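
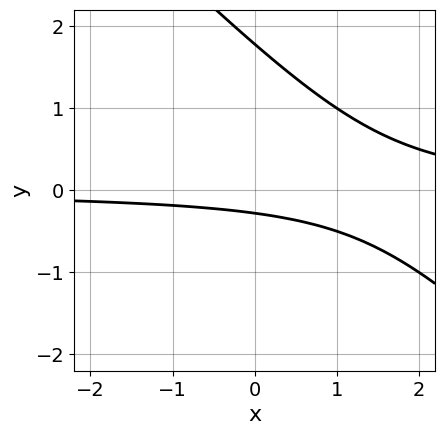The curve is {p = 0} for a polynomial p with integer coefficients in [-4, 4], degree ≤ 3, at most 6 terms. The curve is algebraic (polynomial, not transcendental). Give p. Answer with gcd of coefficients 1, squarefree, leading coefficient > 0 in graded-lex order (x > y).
First, the degree is 2 — the shape is more complex than any degree-1 curve.
Then, from the axis intercepts and sections: no x-intercept at any integer in the box.
Finally, matching integer coefficients to the picture gives p.

2*x*y + 2*y^2 - 3*y - 1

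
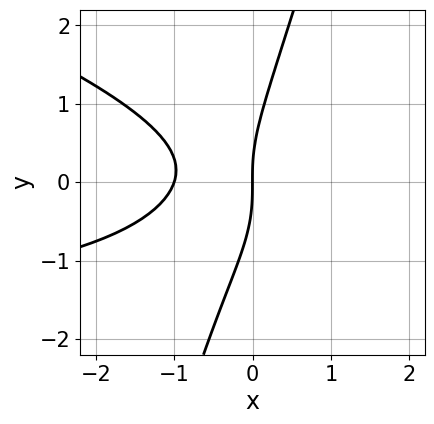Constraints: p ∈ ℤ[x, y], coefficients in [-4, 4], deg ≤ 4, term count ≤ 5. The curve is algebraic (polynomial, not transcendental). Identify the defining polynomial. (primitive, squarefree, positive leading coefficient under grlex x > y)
Degree: a generic line meets the curve in up to 3 points, so deg p = 3.
Against the integer gridlines: among the integer gridlines, it crosses the x-axis at x ∈ {-1, 0}; one y-axis crossing is at y = 0.
Assembling these constraints gives the stated polynomial.

x^2*y + 3*x*y^2 - y^3 + 3*x^2 + 3*x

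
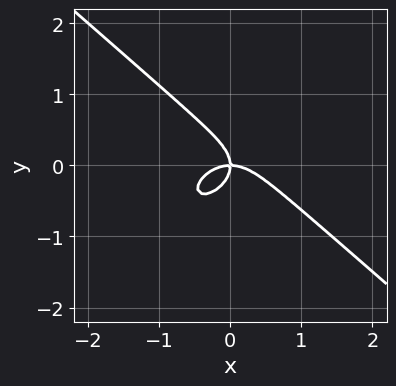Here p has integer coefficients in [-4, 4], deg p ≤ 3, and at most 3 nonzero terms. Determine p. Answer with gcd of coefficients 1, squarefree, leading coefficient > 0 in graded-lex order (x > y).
2*x^3 + 3*y^3 + 2*x*y

(a) Degree: no degree-2 curve has this shape, so deg p = 3.
(b) From the visible intercepts: one y-axis crossing is at y = 0; it meets the x-axis at x = 0 (among the integer gridlines).
(c) The integer polynomial consistent with all of this is the stated p.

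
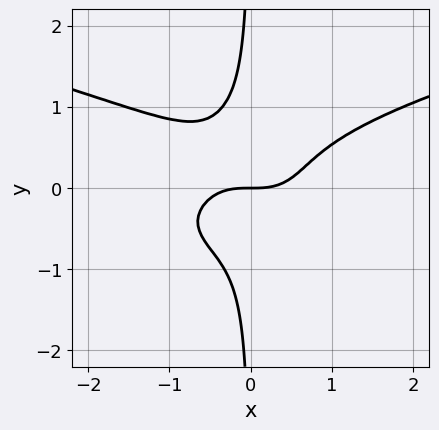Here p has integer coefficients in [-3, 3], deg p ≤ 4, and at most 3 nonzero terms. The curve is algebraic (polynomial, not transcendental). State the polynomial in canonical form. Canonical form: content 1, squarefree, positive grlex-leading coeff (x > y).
3*x*y^3 - x^3 + y

The degree is 4 — the shape is more complex than any degree-3 curve.
From the visible intercepts: one x-axis crossing is at x = 0; one y-axis crossing is at y = 0.
Fitting integer coefficients to these (and the overall shape) gives p.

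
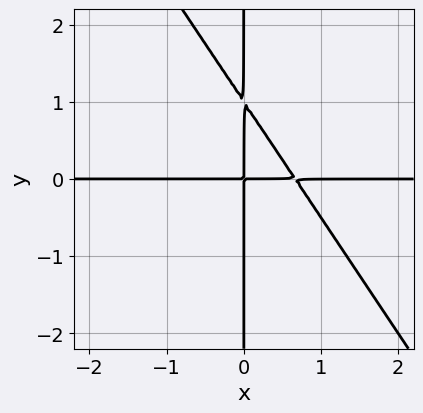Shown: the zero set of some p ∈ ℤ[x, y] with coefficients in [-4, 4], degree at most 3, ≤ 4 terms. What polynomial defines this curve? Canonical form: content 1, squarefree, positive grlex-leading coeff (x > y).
3*x^2*y + 2*x*y^2 - 2*x*y

First, degree: a generic line meets the curve in up to 3 points, so deg p = 3.
Then, from the visible intercepts: every point of the x-axis in the box is on the curve; every point of the y-axis in the box is on the curve.
Finally, these observations pin down the coefficients.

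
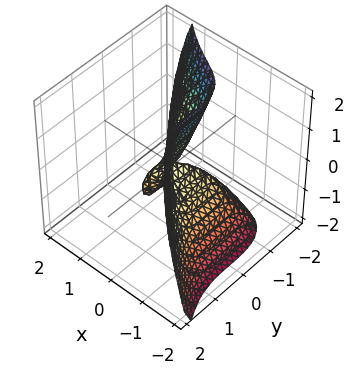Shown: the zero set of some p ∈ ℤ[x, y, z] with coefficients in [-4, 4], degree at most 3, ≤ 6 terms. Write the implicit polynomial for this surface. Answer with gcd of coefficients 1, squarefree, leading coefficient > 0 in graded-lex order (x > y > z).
Degree: the shape is more complex than any degree-2 surface, so deg p = 3.
Against the integer gridlines: it crosses the x-axis at the gridline x = 0; one y-axis crossing is at y = 0; one z-axis crossing is at z = 0.
Assembling these constraints gives the stated polynomial.

3*x^3 + 2*y^3 + 3*x*z + z^2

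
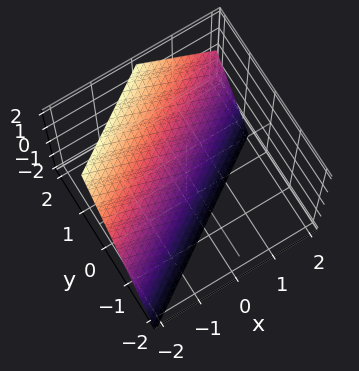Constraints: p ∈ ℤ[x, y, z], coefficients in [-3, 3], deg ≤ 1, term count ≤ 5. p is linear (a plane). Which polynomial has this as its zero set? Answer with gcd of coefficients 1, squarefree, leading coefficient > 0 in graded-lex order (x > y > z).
(a) Degree: every cross-section is a straight line — this is a plane, so deg p = 1.
(b) From the axis intercepts and sections: it meets the z-axis at z = -1 (among the integer gridlines); one x-axis crossing is at x = -1.
(c) Fitting integer coefficients to these (and the overall shape) gives p.

2*x - 3*y + 2*z + 2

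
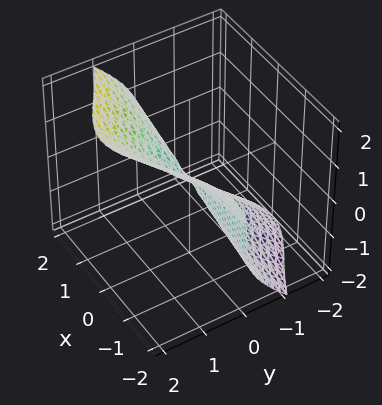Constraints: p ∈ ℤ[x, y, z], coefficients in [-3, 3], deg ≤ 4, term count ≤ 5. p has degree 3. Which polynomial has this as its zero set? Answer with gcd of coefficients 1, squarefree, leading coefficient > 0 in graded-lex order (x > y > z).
x^2*y + y*z^2 - z^3

Degree: the shape is more complex than any degree-2 surface, so deg p = 3.
Checking where it meets the axes: the visible x-axis segment lies entirely on the surface; it crosses the z-axis at the gridline z = 0; every point of the y-axis in the box is on the surface.
Matching integer coefficients to the picture gives p.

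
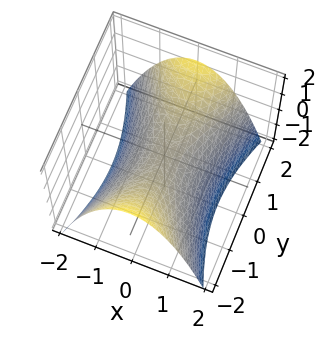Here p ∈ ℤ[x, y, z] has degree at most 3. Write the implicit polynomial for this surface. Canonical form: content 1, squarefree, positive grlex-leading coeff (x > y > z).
1. Degree: a saddle surface; a quadric, so deg p = 2.
2. Symmetries: mirror symmetry y ↦ −y ⇒ only even powers of y; the x ↦ −x reflection is a symmetry, so x appears only in even powers.
3. Reading off the gridlines: it crosses the y-axis at the gridline y = 0; it meets the x-axis at x = 0 (among the integer gridlines); one z-axis crossing is at z = 0.
4. Together with the visible shape, these determine p as stated.

3*x^2 - y^2 + 3*z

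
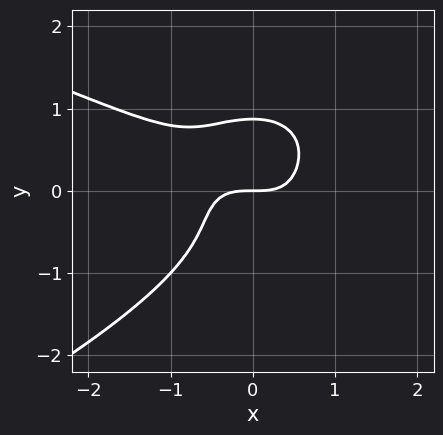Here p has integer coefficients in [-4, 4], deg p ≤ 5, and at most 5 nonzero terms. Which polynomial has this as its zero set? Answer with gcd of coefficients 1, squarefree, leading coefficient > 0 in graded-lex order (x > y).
(a) deg p = 4. The shape is more complex than any degree-3 curve.
(b) From the axis intercepts and sections: it crosses the x-axis at the gridline x = 0; it crosses the y-axis at the gridline y = 0.
(c) Solving for integer coefficients yields p as stated.

3*y^4 + 2*x^3 + 3*x^2*y - 2*y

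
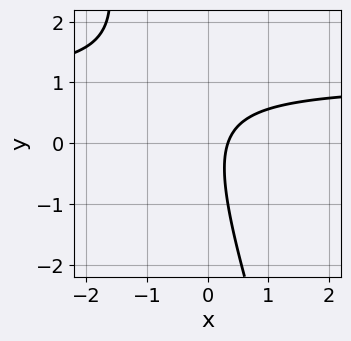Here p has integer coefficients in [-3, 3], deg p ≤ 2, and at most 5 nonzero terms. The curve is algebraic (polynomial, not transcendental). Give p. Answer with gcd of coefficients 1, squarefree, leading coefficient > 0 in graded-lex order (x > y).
3*x*y + y^2 - 3*x + 1

Degree: no degree-1 curve has this shape, so deg p = 2.
From the visible intercepts: no y-intercept at any integer in the box.
Putting this together gives p.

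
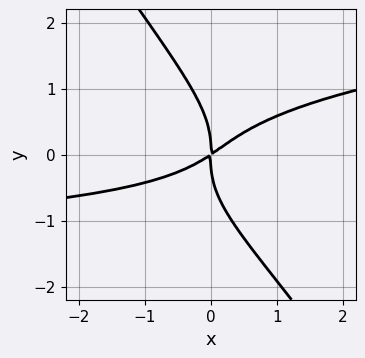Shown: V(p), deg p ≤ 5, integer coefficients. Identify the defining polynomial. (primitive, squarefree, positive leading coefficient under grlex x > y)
3*x*y^3 + 2*y^4 - x^2*y - 2*x^2 + 3*x*y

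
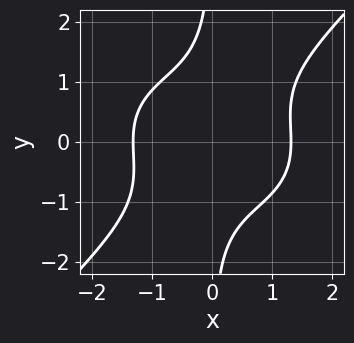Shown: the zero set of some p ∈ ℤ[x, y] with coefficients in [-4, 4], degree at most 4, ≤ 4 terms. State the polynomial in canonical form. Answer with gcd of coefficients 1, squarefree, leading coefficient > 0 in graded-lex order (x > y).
x^4 + x^2*y^2 - 2*x*y^3 - 3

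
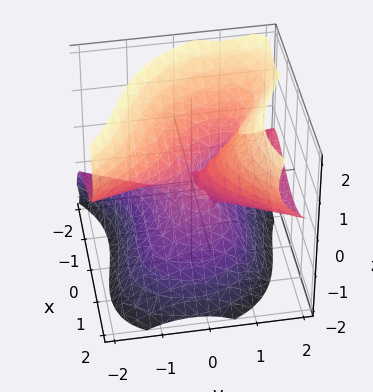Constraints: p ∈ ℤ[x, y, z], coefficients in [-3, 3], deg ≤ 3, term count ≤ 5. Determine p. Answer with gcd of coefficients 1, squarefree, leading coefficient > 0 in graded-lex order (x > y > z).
Degree: a generic line meets the surface in up to 3 points, so deg p = 3.
From the axis intercepts and sections: every point of the y-axis in the box is on the surface; one z-axis crossing is at z = 0.
These observations pin down the coefficients.

2*x^3 - 2*x*y*z - 3*y^2*z + 2*z^3 - 2*x*y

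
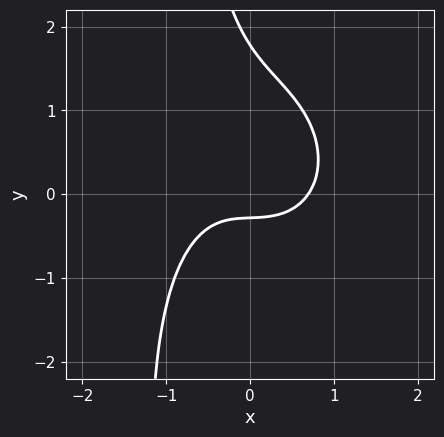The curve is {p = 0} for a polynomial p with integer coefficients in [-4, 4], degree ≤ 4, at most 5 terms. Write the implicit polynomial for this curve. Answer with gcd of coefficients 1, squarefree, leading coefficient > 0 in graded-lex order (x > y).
3*x^3 + 2*x*y^2 + 2*y^2 - 3*y - 1

First, the degree is 3 — the shape is more complex than any degree-2 curve.
Finally, the integer polynomial consistent with all of this is the stated p.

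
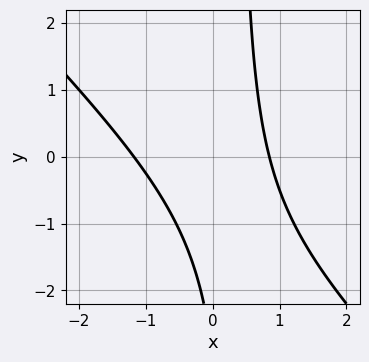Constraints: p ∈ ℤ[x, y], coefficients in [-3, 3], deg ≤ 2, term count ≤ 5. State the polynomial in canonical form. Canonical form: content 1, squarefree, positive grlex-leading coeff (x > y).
Degree: no degree-1 curve has this shape, so deg p = 2.
Against the integer gridlines: no y-intercept at any integer in the box.
Solving for integer coefficients yields p as stated.

3*x^2 + 3*x*y + x - y - 3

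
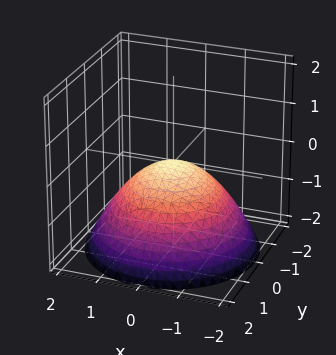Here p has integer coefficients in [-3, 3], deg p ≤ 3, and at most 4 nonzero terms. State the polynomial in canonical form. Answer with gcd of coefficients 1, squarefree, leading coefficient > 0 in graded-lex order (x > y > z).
(a) Degree: a single bowl opening along one axis; a quadric, so deg p = 2.
(b) Symmetries: the z-axis is an axis of rotation, so x and y enter only as x² + y².
(c) Reading off the gridlines: it crosses the y-axis at the gridline y = 0; one z-axis crossing is at z = 0; a circular section at z = -1 has radius between 1 and 2.
(d) The integer polynomial consistent with all of this is the stated p.

x^2 + y^2 + 2*z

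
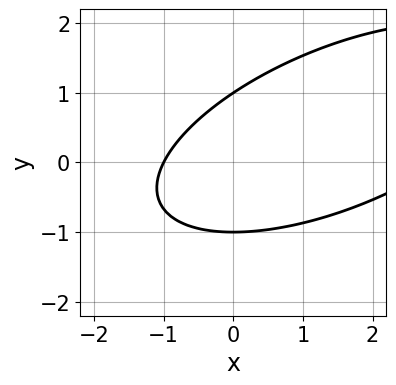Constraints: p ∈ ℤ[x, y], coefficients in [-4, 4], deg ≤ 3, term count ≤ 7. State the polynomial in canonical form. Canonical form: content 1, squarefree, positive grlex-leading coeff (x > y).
1. The degree is 2 — a generic line meets the curve in up to 2 points.
2. Against the integer gridlines: the y-axis gridline crossings are at y ∈ {-1, 1}; it crosses the x-axis at the gridline x = -1.
3. Fitting integer coefficients to these (and the overall shape) gives p.

x^2 - 2*x*y + 3*y^2 - 2*x - 3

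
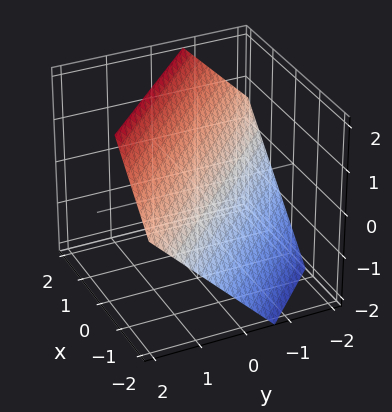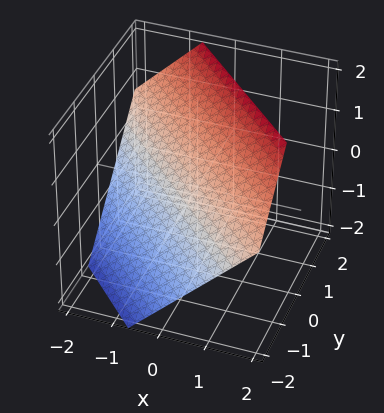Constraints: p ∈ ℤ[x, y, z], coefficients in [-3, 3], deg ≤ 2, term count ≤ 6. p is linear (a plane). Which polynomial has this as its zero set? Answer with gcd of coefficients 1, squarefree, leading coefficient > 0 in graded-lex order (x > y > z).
3*x + 3*y - 3*z + 2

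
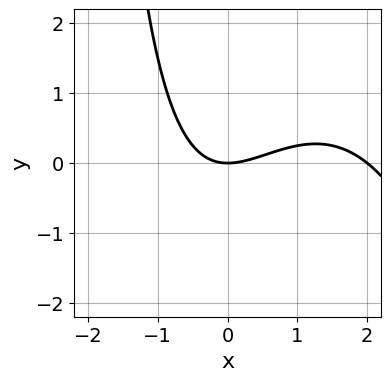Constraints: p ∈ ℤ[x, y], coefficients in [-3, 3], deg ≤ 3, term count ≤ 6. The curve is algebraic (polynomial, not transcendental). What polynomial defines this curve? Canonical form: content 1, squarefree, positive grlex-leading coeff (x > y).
x^3 - 2*x^2 + x*y + 3*y

First, the degree is 3 — a generic line meets the curve in up to 3 points.
Next, reading off the gridlines: among the integer gridlines, it crosses the x-axis at x ∈ {0, 2}; one y-axis crossing is at y = 0.
Finally, assembling these constraints gives the stated polynomial.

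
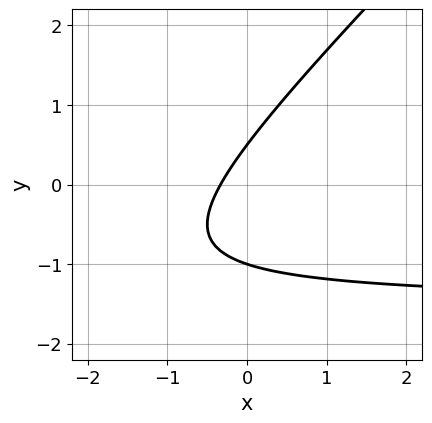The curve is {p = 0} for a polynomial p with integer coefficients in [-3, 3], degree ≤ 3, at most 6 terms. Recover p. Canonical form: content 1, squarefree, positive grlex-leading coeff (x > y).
2*x*y - 2*y^2 + 3*x - y + 1

1. The degree is 2 — a generic line meets the curve in up to 2 points.
2. Observable constraints: it crosses the y-axis at the gridline y = -1.
3. Matching integer coefficients to the picture gives p.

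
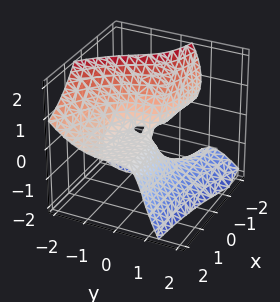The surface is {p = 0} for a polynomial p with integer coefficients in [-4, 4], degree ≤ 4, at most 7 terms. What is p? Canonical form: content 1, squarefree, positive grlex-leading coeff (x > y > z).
3*x*y*z - 2*y^3 - z^3 - 3*x*z - y^2

First, deg p = 3.
Next, from the visible intercepts: one y-axis crossing is at y = 0; it meets the z-axis at z = 0 (among the integer gridlines); the visible x-axis segment lies entirely on the surface.
Finally, the integer polynomial consistent with all of this is the stated p.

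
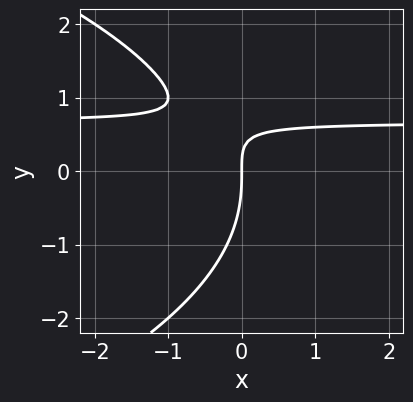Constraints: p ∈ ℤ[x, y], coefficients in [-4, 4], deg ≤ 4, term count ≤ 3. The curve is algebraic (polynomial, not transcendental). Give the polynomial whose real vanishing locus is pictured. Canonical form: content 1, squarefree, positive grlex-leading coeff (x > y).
1. deg p = 3. No degree-2 curve has this shape.
2. Observable constraints: it crosses the x-axis at the gridline x = 0; it meets the y-axis at y = 0 (among the integer gridlines).
3. Solving for integer coefficients yields p as stated.

y^3 + 3*x*y - 2*x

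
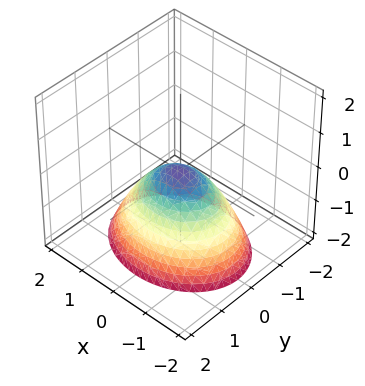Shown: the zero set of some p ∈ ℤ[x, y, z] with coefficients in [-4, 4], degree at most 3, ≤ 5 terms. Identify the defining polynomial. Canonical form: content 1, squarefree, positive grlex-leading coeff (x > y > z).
2*x^2 + 3*y^2 + 3*z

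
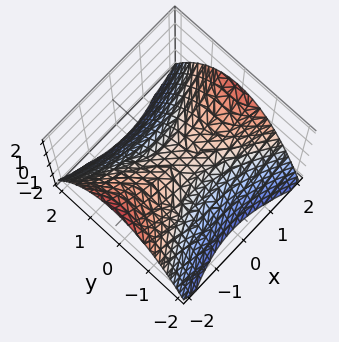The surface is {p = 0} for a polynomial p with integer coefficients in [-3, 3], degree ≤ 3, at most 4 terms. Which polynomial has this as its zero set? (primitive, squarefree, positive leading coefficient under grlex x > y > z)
x^2 - 2*y^2 - 3*z

First, the degree is 2 — a hyperbolic paraboloid; a quadric.
Next, symmetries: the y ↦ −y reflection is a symmetry, so y appears only in even powers; mirror symmetry x ↦ −x ⇒ only even powers of x.
Then, against the integer gridlines: it meets the x-axis at x = 0 (among the integer gridlines); it crosses the y-axis at the gridline y = 0; it meets the z-axis at z = 0 (among the integer gridlines).
Finally, fitting integer coefficients to these (and the overall shape) gives p.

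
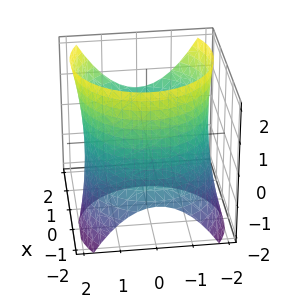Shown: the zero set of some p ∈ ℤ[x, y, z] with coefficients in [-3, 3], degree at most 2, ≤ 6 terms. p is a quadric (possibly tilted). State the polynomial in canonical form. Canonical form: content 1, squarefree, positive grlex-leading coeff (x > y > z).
x^2 - x*z + y^2 - 3

1. deg p = 2.
2. From the visible intercepts: no z-intercept at any integer in the box.
3. Fitting integer coefficients to these (and the overall shape) gives p.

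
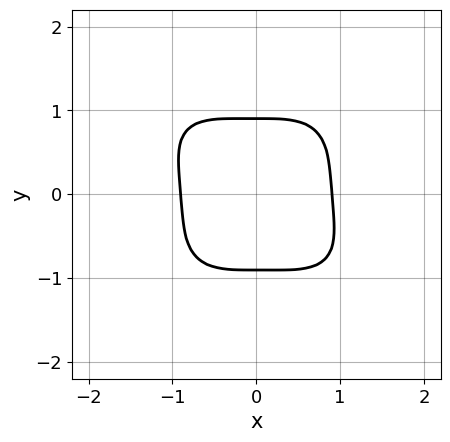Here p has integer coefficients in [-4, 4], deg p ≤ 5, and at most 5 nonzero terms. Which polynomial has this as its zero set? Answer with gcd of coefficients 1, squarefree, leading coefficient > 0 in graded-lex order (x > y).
3*x^4 + x^3*y + 3*y^4 - 2

1. Degree: the shape is more complex than any degree-3 curve, so deg p = 4.
2. Putting this together gives p.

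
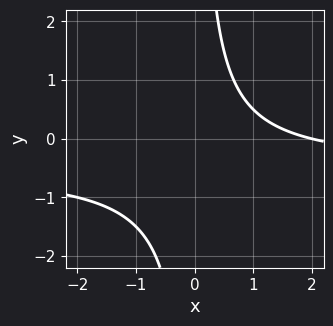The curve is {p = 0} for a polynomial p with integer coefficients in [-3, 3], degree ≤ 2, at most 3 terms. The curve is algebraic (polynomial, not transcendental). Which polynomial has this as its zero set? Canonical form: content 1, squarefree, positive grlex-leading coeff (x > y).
First, degree: the shape is more complex than any degree-1 curve, so deg p = 2.
Next, against the integer gridlines: one x-axis crossing is at x = 2; the curve avoids every integer y-axis point in the box.
Finally, together with the visible shape, these determine p as stated.

2*x*y + x - 2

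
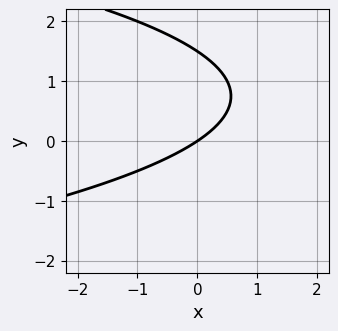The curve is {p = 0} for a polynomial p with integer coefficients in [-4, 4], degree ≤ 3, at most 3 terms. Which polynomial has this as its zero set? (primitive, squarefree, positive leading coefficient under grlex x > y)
1. deg p = 2. No degree-1 curve has this shape.
2. Checking where it meets the axes: it crosses the y-axis at the gridline y = 0; it crosses the x-axis at the gridline x = 0.
3. Fitting integer coefficients to these (and the overall shape) gives p.

2*y^2 + 2*x - 3*y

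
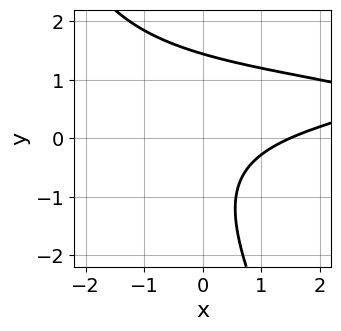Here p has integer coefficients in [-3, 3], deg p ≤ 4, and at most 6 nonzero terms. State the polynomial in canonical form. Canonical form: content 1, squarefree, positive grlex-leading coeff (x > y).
1. Degree: the shape is more complex than any degree-2 curve, so deg p = 3.
2. The integer polynomial consistent with all of this is the stated p.

2*x*y^2 + y^3 - 3*x*y + 2*x - 3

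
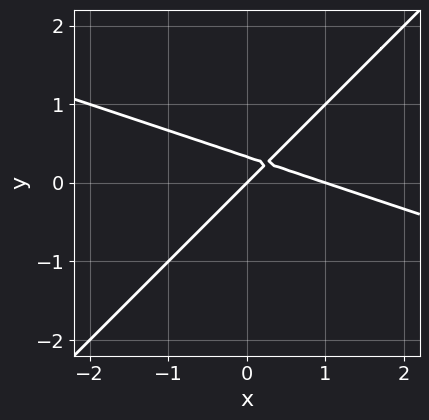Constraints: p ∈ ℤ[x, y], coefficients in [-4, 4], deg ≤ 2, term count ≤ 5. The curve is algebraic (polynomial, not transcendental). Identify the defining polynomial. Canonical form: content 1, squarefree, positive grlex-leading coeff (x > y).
(a) Degree: the shape is more complex than any degree-1 curve, so deg p = 2.
(b) Against the integer gridlines: among the integer gridlines, it crosses the x-axis at x ∈ {0, 1}; it crosses the y-axis at the gridline y = 0.
(c) The integer polynomial consistent with all of this is the stated p.

x^2 + 2*x*y - 3*y^2 - x + y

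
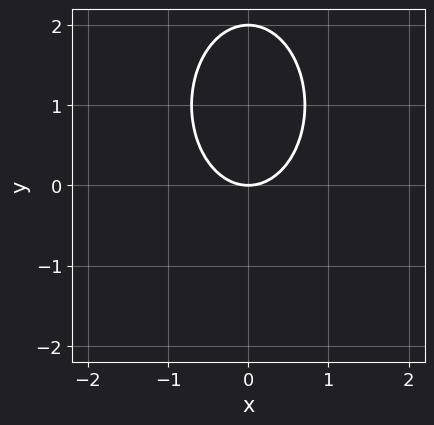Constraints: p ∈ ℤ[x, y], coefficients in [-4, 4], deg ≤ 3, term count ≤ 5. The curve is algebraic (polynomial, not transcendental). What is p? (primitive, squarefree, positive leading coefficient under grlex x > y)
2*x^2 + y^2 - 2*y

(a) Degree: a generic line meets the curve in up to 2 points, so deg p = 2.
(b) Symmetries: the x ↦ −x reflection is a symmetry, so x appears only in even powers.
(c) Against the integer gridlines: it crosses the x-axis at the gridline x = 0; the y-axis gridline crossings are at y ∈ {0, 2}.
(d) Putting this together gives p.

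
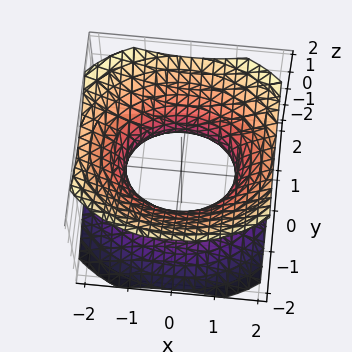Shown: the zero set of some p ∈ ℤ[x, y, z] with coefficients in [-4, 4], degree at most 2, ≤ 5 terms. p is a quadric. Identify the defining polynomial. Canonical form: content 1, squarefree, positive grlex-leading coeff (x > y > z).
(a) Degree: one connected sheet with a waist; a quadric, so deg p = 2.
(b) Symmetries: the y ↦ −y reflection is a symmetry, so y appears only in even powers; it's symmetric under z → −z, forcing even powers of z; it's symmetric under x → −x, forcing even powers of x.
(c) Against the integer gridlines: among the integer gridlines, it crosses the y-axis at y ∈ {-1, 1}; the surface avoids every integer z-axis point in the box.
(d) Together with the visible shape, these determine p as stated.

2*x^2 + 3*y^2 - 3*z^2 - 3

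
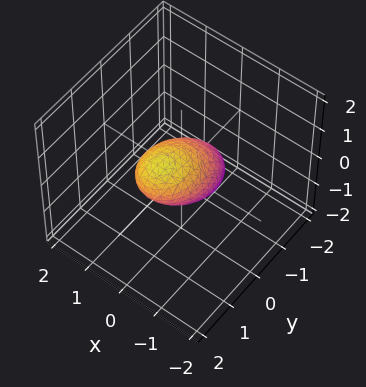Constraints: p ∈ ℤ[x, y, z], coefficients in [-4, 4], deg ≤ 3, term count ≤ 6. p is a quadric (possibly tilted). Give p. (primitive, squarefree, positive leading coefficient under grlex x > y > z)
Degree: a generic line meets the surface in up to 2 points, so deg p = 2.
Observable constraints: among the integer gridlines, it crosses the y-axis at y ∈ {-1, 1}.
These observations pin down the coefficients.

3*x^2 + 2*y^2 - 3*y*z + 3*z^2 - 2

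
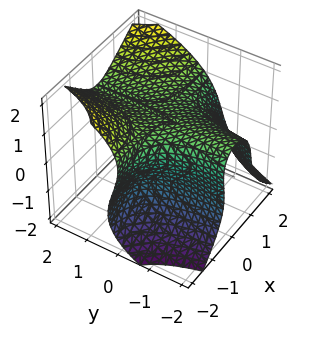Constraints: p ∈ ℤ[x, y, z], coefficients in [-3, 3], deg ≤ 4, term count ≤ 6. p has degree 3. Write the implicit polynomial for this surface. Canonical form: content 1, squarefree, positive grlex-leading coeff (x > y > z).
First, degree: the shape is more complex than any degree-2 surface, so deg p = 3.
Then, checking where it meets the axes: the surface avoids every integer y-axis point in the box.
Finally, solving for integer coefficients yields p as stated.

3*x^2*y - 2*z^3 - 2*x*z + 2*x + 3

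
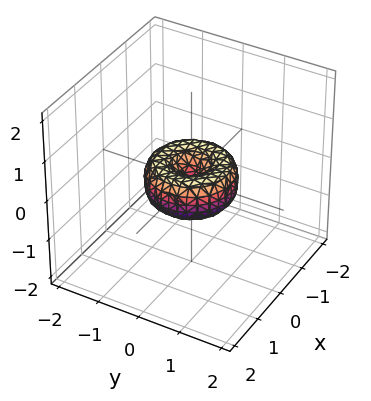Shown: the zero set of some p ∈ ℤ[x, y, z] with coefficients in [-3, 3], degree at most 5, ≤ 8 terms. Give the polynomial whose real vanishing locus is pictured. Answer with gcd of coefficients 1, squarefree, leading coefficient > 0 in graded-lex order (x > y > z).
x^4 + 2*x^2*y^2 + y^4 - x^2 - y^2 + z^2

The degree is 4 — no degree-3 surface has this shape.
Symmetries: every cross-section ⟂ z is a circle, so x, y appear only via x² + y².
Against the integer gridlines: the x-axis gridline crossings are at x ∈ {-1, 0, 1}; among the integer gridlines, it crosses the y-axis at y ∈ {-1, 0, 1}.
Matching integer coefficients to the picture gives p.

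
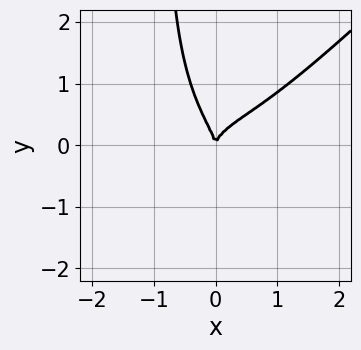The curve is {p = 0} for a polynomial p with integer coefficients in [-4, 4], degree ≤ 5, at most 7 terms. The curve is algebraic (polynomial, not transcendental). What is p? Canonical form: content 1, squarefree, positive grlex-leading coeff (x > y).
(a) The degree is 4 — no degree-3 curve has this shape.
(b) From the axis intercepts and sections: it crosses the y-axis at the gridline y = 0; it meets the x-axis at x = 0 (among the integer gridlines).
(c) These observations pin down the coefficients.

x^4 - x*y^3 - x*y^2 - y^3 + x^2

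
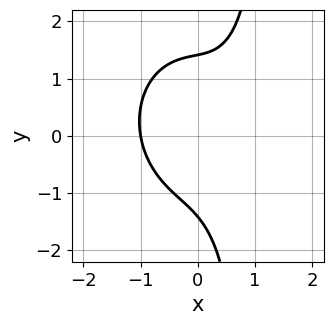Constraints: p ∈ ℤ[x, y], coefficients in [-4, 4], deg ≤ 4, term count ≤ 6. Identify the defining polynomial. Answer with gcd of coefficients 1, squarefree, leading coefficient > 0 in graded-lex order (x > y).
2*x^3 + x*y^2 - x*y - y^2 + 2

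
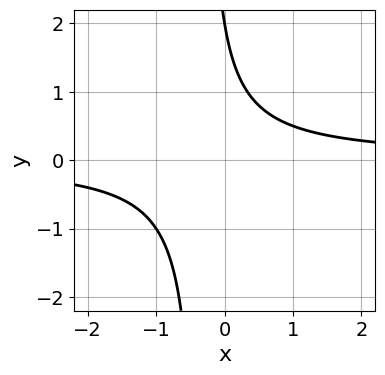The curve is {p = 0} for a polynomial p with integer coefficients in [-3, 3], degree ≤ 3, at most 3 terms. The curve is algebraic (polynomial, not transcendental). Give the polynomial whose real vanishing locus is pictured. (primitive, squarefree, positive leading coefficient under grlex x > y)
3*x*y + y - 2

The degree is 2 — no degree-1 curve has this shape.
From the visible intercepts: the curve avoids every integer x-axis point in the box; one y-axis crossing is at y = 2.
Together with the visible shape, these determine p as stated.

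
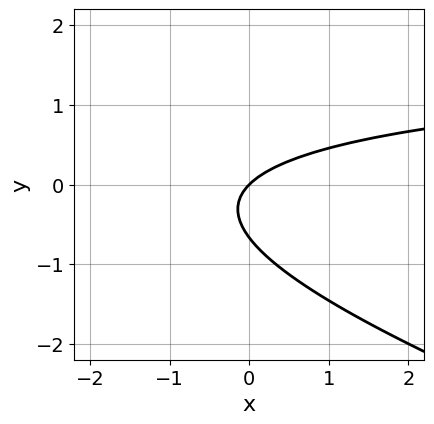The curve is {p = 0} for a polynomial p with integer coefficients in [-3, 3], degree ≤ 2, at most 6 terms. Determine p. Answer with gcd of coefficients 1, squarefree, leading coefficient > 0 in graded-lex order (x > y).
x*y + 3*y^2 - 2*x + 2*y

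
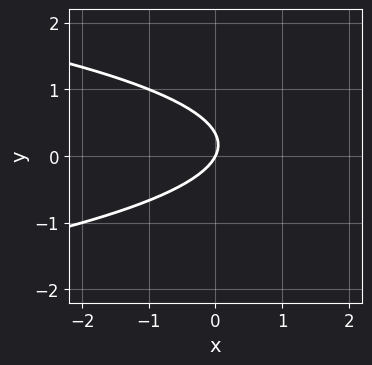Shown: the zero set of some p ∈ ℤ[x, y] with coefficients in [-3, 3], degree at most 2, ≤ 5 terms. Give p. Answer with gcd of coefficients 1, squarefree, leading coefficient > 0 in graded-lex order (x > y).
1. deg p = 2.
2. Reading off the gridlines: it crosses the x-axis at the gridline x = 0; it meets the y-axis at y = 0 (among the integer gridlines).
3. Fitting integer coefficients to these (and the overall shape) gives p.

3*y^2 + 2*x - y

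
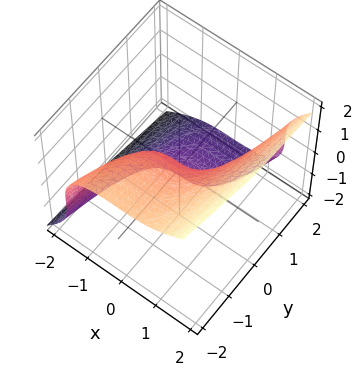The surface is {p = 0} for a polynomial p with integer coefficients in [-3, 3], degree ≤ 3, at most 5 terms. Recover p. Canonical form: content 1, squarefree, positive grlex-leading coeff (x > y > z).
(a) Degree: a generic line meets the surface in up to 3 points, so deg p = 3.
(b) From the visible intercepts: one x-axis crossing is at x = 0; it crosses the y-axis at the gridline y = 0.
(c) Together with the visible shape, these determine p as stated.

2*x^3 - 2*z^3 - 3*y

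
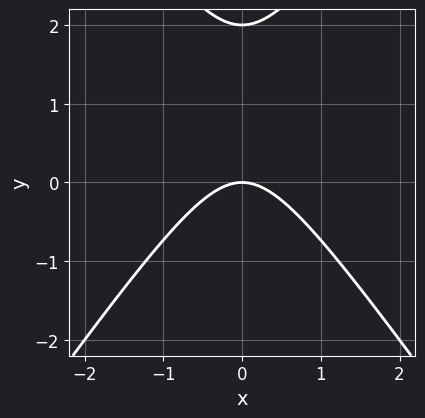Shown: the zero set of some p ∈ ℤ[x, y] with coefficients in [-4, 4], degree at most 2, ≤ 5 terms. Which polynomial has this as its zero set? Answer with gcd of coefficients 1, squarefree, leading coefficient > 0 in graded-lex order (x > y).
Degree: no degree-1 curve has this shape, so deg p = 2.
Symmetries: mirror symmetry x ↦ −x ⇒ only even powers of x.
Reading off the gridlines: one x-axis crossing is at x = 0; among the integer gridlines, it crosses the y-axis at y ∈ {0, 2}.
Fitting integer coefficients to these (and the overall shape) gives p.

2*x^2 - y^2 + 2*y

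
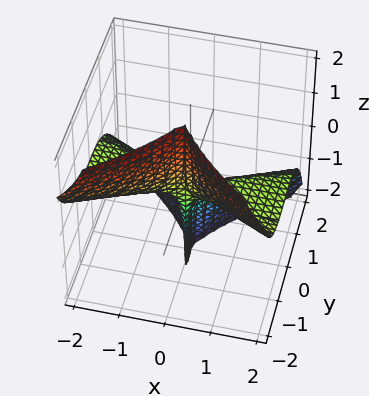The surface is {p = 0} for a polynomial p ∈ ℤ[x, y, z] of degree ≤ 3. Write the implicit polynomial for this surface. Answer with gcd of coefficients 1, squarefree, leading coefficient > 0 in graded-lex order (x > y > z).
3*x^2*z + 2*y^3 + y^2

deg p = 3.
Observable constraints: the visible z-axis segment lies entirely on the surface; the visible x-axis segment lies entirely on the surface.
The integer polynomial consistent with all of this is the stated p.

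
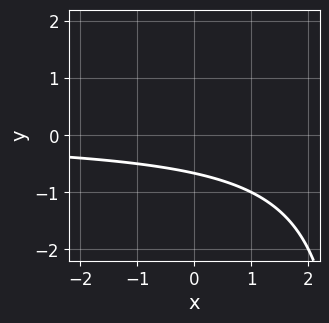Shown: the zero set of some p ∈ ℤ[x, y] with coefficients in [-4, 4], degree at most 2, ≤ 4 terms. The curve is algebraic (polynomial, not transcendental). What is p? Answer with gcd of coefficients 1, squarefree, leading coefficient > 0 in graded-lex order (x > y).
x*y - 3*y - 2

1. The degree is 2 — a generic line meets the curve in up to 2 points.
2. Observable constraints: the curve avoids every integer x-axis point in the box.
3. The integer polynomial consistent with all of this is the stated p.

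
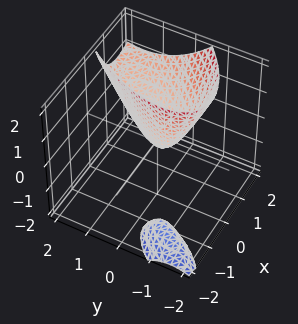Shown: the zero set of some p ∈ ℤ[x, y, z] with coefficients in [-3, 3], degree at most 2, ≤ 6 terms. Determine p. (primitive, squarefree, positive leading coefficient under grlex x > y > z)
3*x^2 - 3*x*y - 3*x*z + 2*y^2 - 2*z

1. There are 2 components. They look like related sheets of one shape, so recover p as a whole.
2. deg p = 2. A generic line meets the surface in up to 2 points.
3. Reading off the gridlines: one x-axis crossing is at x = 0; one z-axis crossing is at z = 0; it crosses the y-axis at the gridline y = 0.
4. Assembling these constraints gives the stated polynomial.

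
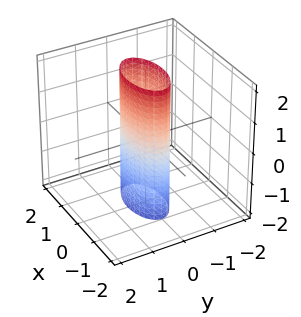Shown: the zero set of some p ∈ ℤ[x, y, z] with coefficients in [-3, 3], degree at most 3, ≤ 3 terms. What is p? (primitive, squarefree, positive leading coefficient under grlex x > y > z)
x^2 + 3*y^2 - 1

(a) The degree is 2 — a cylinder; a quadric.
(b) Symmetries: it's symmetric under y → −y, forcing even powers of y; mirror symmetry x ↦ −x ⇒ only even powers of x; the z ↦ −z reflection is a symmetry, so z appears only in even powers.
(c) From the axis intercepts and sections: the x-axis gridline crossings are at x ∈ {-1, 1}; the surface avoids every integer z-axis point in the box.
(d) Assembling these constraints gives the stated polynomial.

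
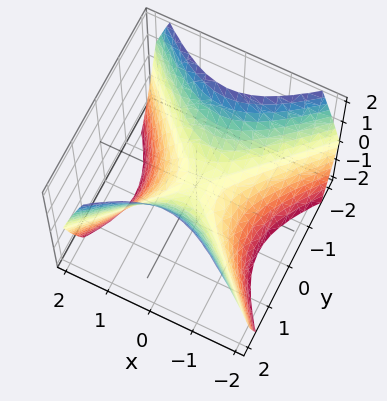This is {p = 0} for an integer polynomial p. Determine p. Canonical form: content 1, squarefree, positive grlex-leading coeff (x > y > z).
x^2 - y^2 + z

First, degree: a saddle surface; a quadric, so deg p = 2.
Next, symmetries: it's symmetric under y → −y, forcing even powers of y; mirror symmetry x ↦ −x ⇒ only even powers of x.
Then, from the visible intercepts: one y-axis crossing is at y = 0; it meets the z-axis at z = 0 (among the integer gridlines); it crosses the x-axis at the gridline x = 0.
Finally, solving for integer coefficients yields p as stated.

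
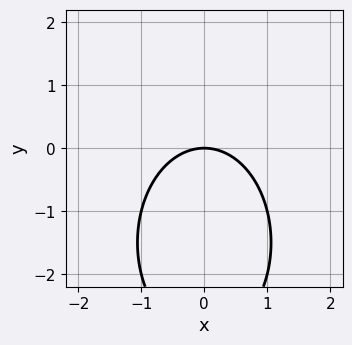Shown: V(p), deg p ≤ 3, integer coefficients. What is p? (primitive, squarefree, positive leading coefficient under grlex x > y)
First, deg p = 2.
Then, symmetries: the x ↦ −x reflection is a symmetry, so x appears only in even powers.
Next, observable constraints: it meets the x-axis at x = 0 (among the integer gridlines); it meets the y-axis at y = 0 (among the integer gridlines).
Finally, fitting integer coefficients to these (and the overall shape) gives p.

2*x^2 + y^2 + 3*y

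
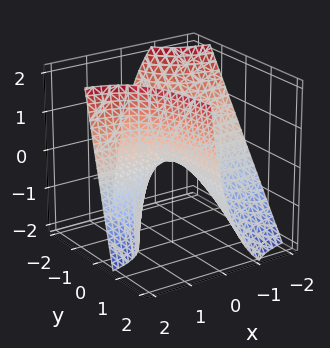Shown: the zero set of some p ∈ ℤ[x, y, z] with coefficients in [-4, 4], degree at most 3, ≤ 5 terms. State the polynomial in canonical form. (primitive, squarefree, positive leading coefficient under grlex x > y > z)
2*x*y + x*z - z

First, deg p = 2. No degree-1 surface has this shape.
Then, reading off the gridlines: the visible x-axis segment lies entirely on the surface; every point of the y-axis in the box is on the surface.
Finally, fitting integer coefficients to these (and the overall shape) gives p.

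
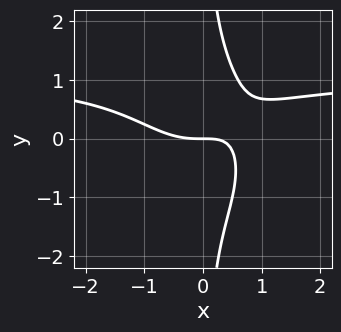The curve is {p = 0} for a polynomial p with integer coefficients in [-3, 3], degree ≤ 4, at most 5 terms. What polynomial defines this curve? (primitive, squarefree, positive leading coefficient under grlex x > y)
(a) deg p = 4. The shape is more complex than any degree-3 curve.
(b) Against the integer gridlines: it meets the y-axis at y = 0 (among the integer gridlines); it crosses the x-axis at the gridline x = 0.
(c) Putting this together gives p.

2*x^3*y + 2*x*y^3 - 2*x^3 + 3*x*y - 3*y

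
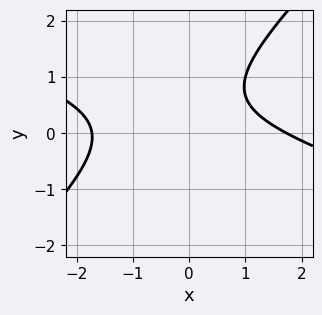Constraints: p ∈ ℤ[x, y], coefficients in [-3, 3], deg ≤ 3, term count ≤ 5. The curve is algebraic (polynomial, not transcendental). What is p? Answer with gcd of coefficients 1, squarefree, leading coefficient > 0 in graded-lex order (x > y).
1. deg p = 2. A generic line meets the curve in up to 2 points.
2. From the visible intercepts: it misses every integer gridline on the y-axis.
3. Putting this together gives p.

x^2 + 2*x*y - 3*y^2 + 3*y - 3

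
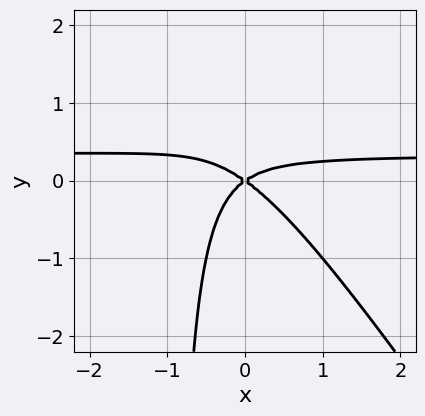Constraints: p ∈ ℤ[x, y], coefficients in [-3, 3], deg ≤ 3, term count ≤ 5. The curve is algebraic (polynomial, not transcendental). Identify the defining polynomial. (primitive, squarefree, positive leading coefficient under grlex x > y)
3*x^2*y + 2*x*y^2 - x^2 + 2*y^2

deg p = 3. No degree-2 curve has this shape.
Against the integer gridlines: it meets the y-axis at y = 0 (among the integer gridlines); it meets the x-axis at x = 0 (among the integer gridlines).
These observations pin down the coefficients.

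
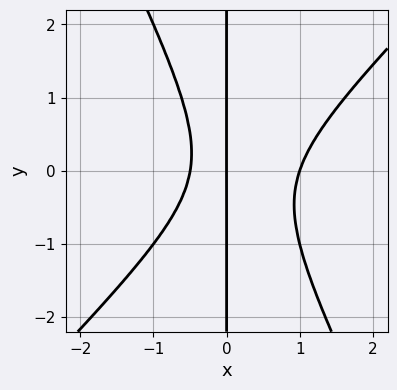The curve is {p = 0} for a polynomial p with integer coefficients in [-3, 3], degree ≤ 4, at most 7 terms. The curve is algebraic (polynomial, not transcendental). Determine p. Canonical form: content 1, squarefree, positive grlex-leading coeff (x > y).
2*x^3 - x^2*y - x*y^2 - x^2 - x

First, the degree is 3 — no degree-2 curve has this shape.
Then, checking where it meets the axes: among the integer gridlines, it crosses the x-axis at x ∈ {0, 1}; the visible y-axis segment lies entirely on the curve.
Finally, fitting integer coefficients to these (and the overall shape) gives p.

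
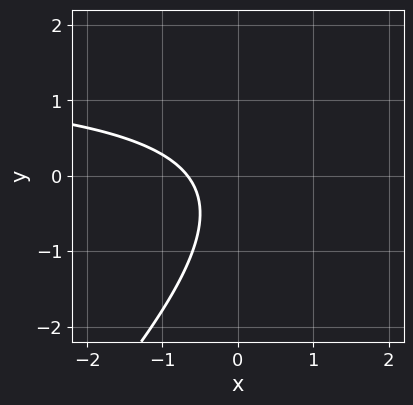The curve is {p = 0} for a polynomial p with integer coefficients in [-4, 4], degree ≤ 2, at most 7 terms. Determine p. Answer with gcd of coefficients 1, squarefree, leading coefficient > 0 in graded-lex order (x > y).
1. The degree is 2 — a generic line meets the curve in up to 2 points.
2. Checking where it meets the axes: it misses every integer gridline on the y-axis.
3. Together with the visible shape, these determine p as stated.

2*x*y - 2*y^2 - 3*x - y - 2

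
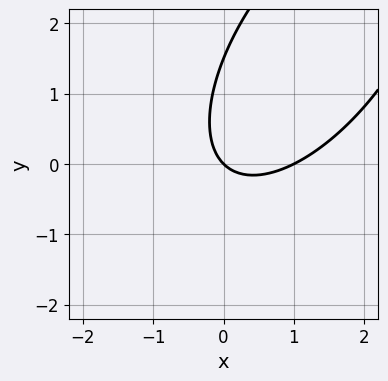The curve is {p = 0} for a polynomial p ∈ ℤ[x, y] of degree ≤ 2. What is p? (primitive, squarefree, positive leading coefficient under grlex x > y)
1. Degree: the shape is more complex than any degree-1 curve, so deg p = 2.
2. From the axis intercepts and sections: it meets the y-axis at y = 0 (among the integer gridlines); among the integer gridlines, it crosses the x-axis at x ∈ {0, 1}.
3. Fitting integer coefficients to these (and the overall shape) gives p.

3*x^2 - 3*x*y + 2*y^2 - 3*x - 3*y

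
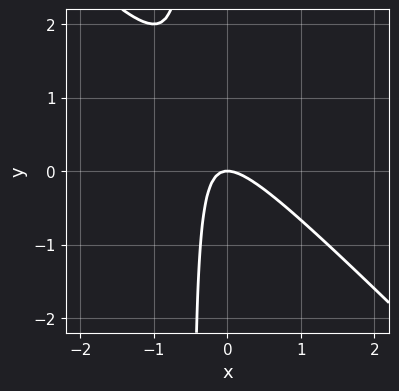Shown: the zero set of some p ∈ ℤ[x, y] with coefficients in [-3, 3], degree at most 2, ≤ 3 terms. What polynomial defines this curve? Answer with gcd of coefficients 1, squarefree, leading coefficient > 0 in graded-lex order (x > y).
(a) deg p = 2. The shape is more complex than any degree-1 curve.
(b) Observable constraints: it meets the y-axis at y = 0 (among the integer gridlines); it crosses the x-axis at the gridline x = 0.
(c) Solving for integer coefficients yields p as stated.

2*x^2 + 2*x*y + y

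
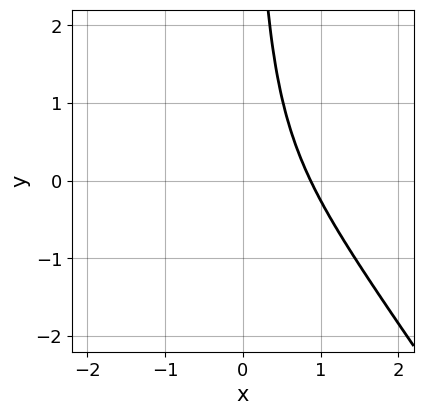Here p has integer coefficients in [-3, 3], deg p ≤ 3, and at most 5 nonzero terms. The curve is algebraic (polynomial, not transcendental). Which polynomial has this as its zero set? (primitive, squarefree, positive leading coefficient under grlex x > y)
3*x^3 + 2*x^2*y + 2*x*y - 2

The degree is 3 — no degree-2 curve has this shape.
From the visible intercepts: it misses every integer gridline on the y-axis.
The integer polynomial consistent with all of this is the stated p.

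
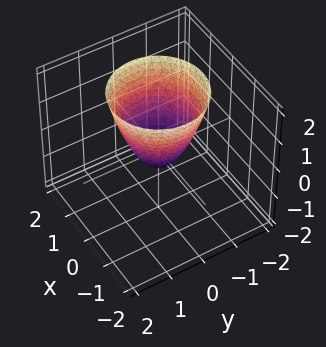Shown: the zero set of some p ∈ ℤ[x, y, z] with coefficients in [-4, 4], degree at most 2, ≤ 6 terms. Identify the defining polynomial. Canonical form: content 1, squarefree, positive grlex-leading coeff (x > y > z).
The degree is 2 — a generic line meets the surface in up to 2 points.
Symmetries: rotational symmetry about the z-axis ⇒ p depends on x, y only through x² + y².
Reading off the gridlines: a circular section at z = 1 has radius exactly 1.
Solving for integer coefficients yields p as stated.

3*x^2 + 3*y^2 - 2*z - 1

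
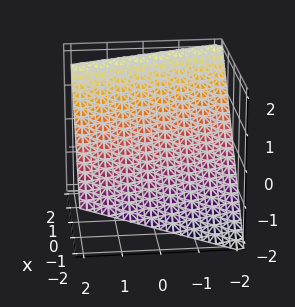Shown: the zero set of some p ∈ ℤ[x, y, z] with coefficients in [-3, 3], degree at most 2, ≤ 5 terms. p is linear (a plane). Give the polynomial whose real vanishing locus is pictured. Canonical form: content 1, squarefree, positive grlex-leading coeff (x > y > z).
3*x + y - 3*z + 2

(a) deg p = 1. The surface is flat (a plane).
(b) Checking where it meets the axes: one y-axis crossing is at y = -2.
(c) These observations pin down the coefficients.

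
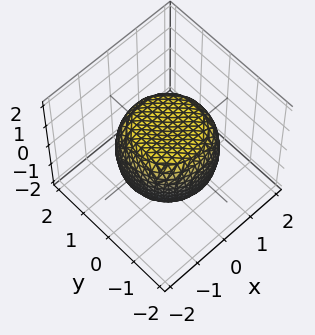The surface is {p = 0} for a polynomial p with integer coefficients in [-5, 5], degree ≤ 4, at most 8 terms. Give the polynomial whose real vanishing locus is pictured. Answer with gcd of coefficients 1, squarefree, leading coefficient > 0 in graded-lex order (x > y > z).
2*x^4 + 4*x^2*y^2 + 2*y^4 - 2*x^2 - 2*y^2 + 3*z^2 - 3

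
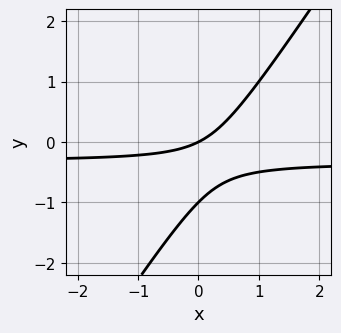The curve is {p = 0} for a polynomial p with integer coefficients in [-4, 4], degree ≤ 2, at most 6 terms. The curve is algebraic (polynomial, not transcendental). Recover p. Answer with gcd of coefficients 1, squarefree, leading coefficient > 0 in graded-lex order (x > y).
3*x*y - 2*y^2 + x - 2*y

1. The degree is 2 — a generic line meets the curve in up to 2 points.
2. Checking where it meets the axes: among the integer gridlines, it crosses the y-axis at y ∈ {-1, 0}; it crosses the x-axis at the gridline x = 0.
3. Putting this together gives p.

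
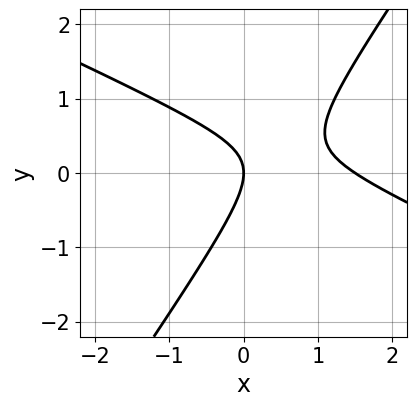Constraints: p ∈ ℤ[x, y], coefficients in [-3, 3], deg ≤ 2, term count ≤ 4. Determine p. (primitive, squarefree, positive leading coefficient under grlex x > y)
Degree: a generic line meets the curve in up to 2 points, so deg p = 2.
From the visible intercepts: one x-axis crossing is at x = 0; it meets the y-axis at y = 0 (among the integer gridlines).
Together with the visible shape, these determine p as stated.

2*x^2 + 3*x*y - 3*y^2 - 3*x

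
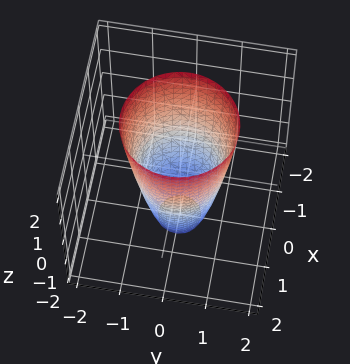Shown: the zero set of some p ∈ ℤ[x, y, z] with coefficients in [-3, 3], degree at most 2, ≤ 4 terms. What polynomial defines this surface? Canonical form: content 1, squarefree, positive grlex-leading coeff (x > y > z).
3*x^2 + 3*y^2 - z - 3

1. deg p = 2. No degree-1 surface has this shape.
2. Symmetries: the surface is invariant under rotation about z: p = q(x² + y², z).
3. From the axis intercepts and sections: the y-axis gridline crossings are at y ∈ {-1, 1}; a circular section at z = 2 has radius between 1 and 2; no z-intercept at any integer in the box; among the integer gridlines, it crosses the x-axis at x ∈ {-1, 1}.
4. These observations pin down the coefficients.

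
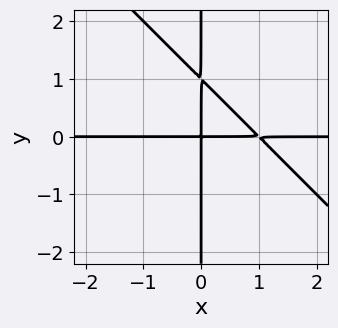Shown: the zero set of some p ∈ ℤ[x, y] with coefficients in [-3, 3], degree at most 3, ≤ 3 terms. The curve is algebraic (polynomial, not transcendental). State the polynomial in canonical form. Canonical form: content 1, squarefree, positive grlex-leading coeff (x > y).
The degree is 3 — a generic line meets the curve in up to 3 points.
Reading off the gridlines: the visible x-axis segment lies entirely on the curve; every point of the y-axis in the box is on the curve.
Putting this together gives p.

x^2*y + x*y^2 - x*y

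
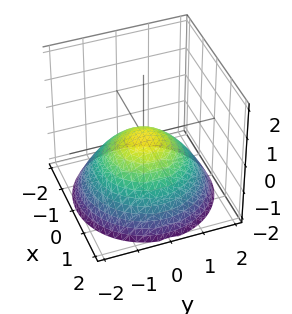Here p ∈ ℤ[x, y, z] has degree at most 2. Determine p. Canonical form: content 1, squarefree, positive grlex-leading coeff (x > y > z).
x^2 + y^2 + 2*z

First, the degree is 2 — a paraboloid; a quadric.
Then, symmetries: rotational symmetry about the z-axis ⇒ p depends on x, y only through x² + y².
Then, checking where it meets the axes: it meets the z-axis at z = 0 (among the integer gridlines); it meets the x-axis at x = 0 (among the integer gridlines); a circular section at z = -1 has radius between 1 and 2.
Finally, putting this together gives p.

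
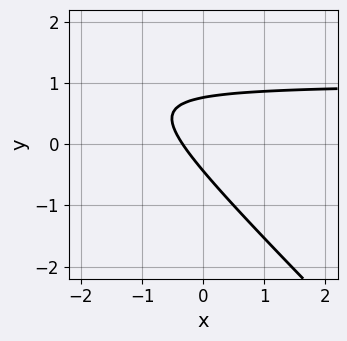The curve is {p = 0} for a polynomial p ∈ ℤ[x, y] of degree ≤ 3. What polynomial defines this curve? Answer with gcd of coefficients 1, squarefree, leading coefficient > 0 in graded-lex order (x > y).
3*x*y + 3*y^2 - 3*x - y - 1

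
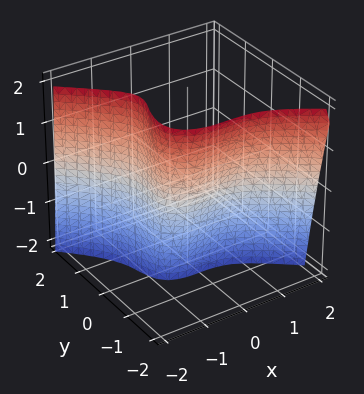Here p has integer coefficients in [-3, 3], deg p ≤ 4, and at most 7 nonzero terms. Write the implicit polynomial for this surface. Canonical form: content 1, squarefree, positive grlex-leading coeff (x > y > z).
(a) deg p = 3. No degree-2 surface has this shape.
(b) Against the integer gridlines: it crosses the x-axis at the gridline x = -1; it misses every integer gridline on the z-axis.
(c) Solving for integer coefficients yields p as stated.

2*x^3 + 3*y^3 + y^2*z - y*z + 2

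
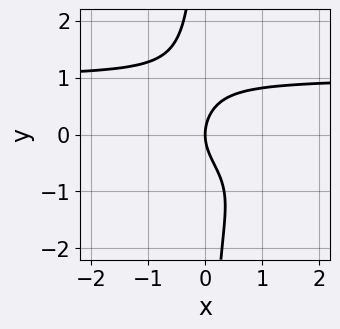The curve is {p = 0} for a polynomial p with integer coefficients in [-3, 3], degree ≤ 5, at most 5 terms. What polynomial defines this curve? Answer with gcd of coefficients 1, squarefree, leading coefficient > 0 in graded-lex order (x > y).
3*x*y^3 + 2*y^2 - 3*x

(a) deg p = 4. The shape is more complex than any degree-3 curve.
(b) From the axis intercepts and sections: it meets the x-axis at x = 0 (among the integer gridlines); one y-axis crossing is at y = 0.
(c) These observations pin down the coefficients.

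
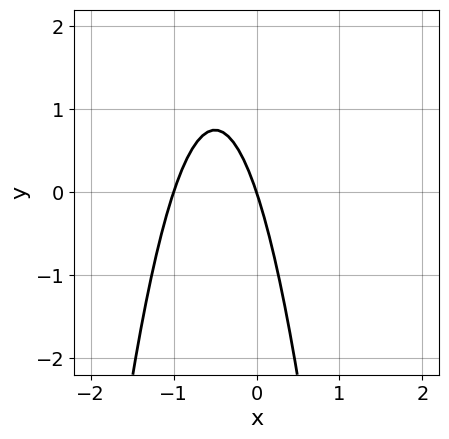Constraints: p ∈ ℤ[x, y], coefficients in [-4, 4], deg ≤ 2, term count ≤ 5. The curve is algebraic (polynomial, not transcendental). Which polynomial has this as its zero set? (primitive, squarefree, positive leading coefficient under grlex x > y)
3*x^2 + 3*x + y

1. Degree: no degree-1 curve has this shape, so deg p = 2.
2. Observable constraints: among the integer gridlines, it crosses the x-axis at x ∈ {-1, 0}; one y-axis crossing is at y = 0.
3. Matching integer coefficients to the picture gives p.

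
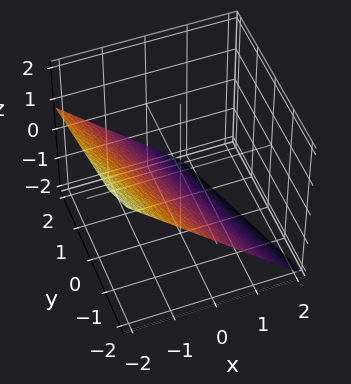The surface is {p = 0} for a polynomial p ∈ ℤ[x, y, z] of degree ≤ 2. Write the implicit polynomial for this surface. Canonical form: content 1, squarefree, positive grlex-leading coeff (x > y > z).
First, degree: the surface is flat (a plane), so deg p = 1.
Then, against the integer gridlines: it crosses the y-axis at the gridline y = -2.
Finally, these observations pin down the coefficients.

3*x + y + 3*z + 2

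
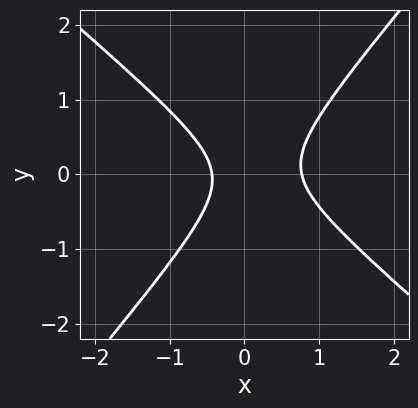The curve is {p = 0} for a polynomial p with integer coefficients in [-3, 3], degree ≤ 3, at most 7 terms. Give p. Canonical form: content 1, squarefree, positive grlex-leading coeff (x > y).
First, degree: a generic line meets the curve in up to 2 points, so deg p = 2.
Next, from the axis intercepts and sections: it misses every integer gridline on the y-axis.
Finally, putting this together gives p.

3*x^2 + x*y - 3*y^2 - x - 1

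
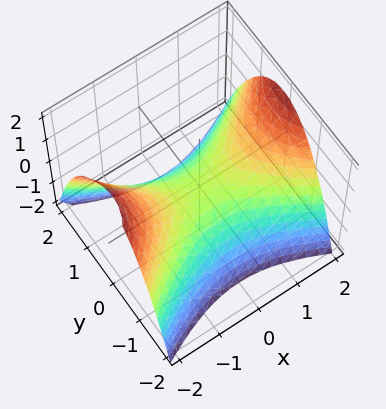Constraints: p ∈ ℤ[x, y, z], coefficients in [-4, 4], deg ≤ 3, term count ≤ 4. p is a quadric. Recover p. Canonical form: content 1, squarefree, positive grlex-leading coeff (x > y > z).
x^2 - 2*y^2 - 2*z

The degree is 2 — a hyperbolic paraboloid; a quadric.
Symmetries: the x ↦ −x reflection is a symmetry, so x appears only in even powers; the y ↦ −y reflection is a symmetry, so y appears only in even powers.
From the axis intercepts and sections: it crosses the x-axis at the gridline x = 0; it crosses the z-axis at the gridline z = 0; it crosses the y-axis at the gridline y = 0.
The integer polynomial consistent with all of this is the stated p.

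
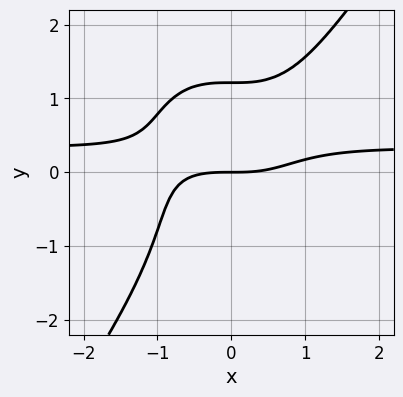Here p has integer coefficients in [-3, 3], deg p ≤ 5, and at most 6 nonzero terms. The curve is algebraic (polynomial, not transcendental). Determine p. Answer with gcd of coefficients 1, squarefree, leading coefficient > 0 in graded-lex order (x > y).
3*x^3*y - y^4 - x^3 - y^2 + 3*y

Degree: the shape is more complex than any degree-3 curve, so deg p = 4.
Checking where it meets the axes: it crosses the x-axis at the gridline x = 0; it meets the y-axis at y = 0 (among the integer gridlines).
Solving for integer coefficients yields p as stated.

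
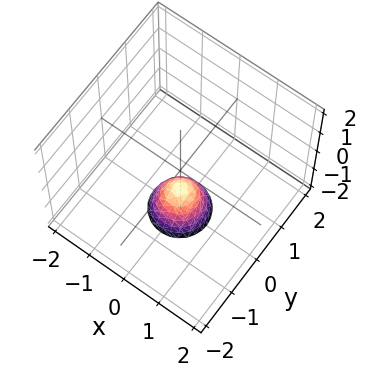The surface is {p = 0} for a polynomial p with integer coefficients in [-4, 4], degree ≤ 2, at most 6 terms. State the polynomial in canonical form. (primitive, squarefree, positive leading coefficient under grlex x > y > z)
2*x^2 + 2*y^2 + z + 1

First, deg p = 2. The shape is more complex than any degree-1 surface.
Then, symmetry: every cross-section ⟂ z is a circle, so x, y appear only via x² + y².
Next, against the integer gridlines: one z-axis crossing is at z = -1; a circular section at z = -2 has radius between 0 and 1; the surface avoids every integer y-axis point in the box.
Finally, matching integer coefficients to the picture gives p.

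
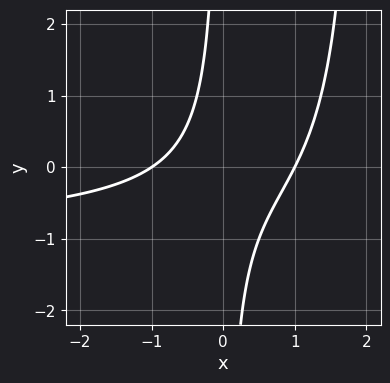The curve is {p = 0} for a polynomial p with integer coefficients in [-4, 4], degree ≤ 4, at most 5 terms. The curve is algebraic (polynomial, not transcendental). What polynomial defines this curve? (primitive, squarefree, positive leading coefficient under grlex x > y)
(a) deg p = 3.
(b) Observable constraints: no y-intercept at any integer in the box; the x-axis gridline crossings are at x ∈ {-1, 1}.
(c) Matching integer coefficients to the picture gives p.

x^2*y + x^2 - 2*x*y - 1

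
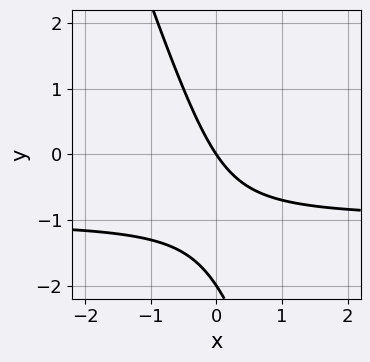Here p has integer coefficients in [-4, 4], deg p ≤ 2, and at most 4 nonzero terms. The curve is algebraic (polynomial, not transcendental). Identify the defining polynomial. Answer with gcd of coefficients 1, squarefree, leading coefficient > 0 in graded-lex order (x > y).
3*x*y + y^2 + 3*x + 2*y

deg p = 2. No degree-1 curve has this shape.
Reading off the gridlines: it meets the x-axis at x = 0 (among the integer gridlines); among the integer gridlines, it crosses the y-axis at y ∈ {-2, 0}.
Together with the visible shape, these determine p as stated.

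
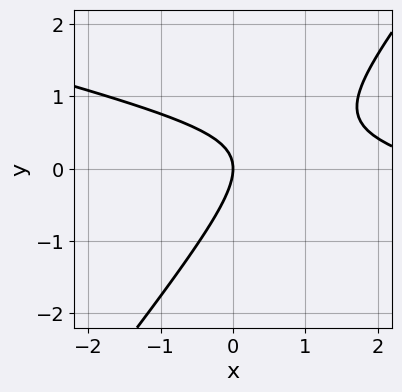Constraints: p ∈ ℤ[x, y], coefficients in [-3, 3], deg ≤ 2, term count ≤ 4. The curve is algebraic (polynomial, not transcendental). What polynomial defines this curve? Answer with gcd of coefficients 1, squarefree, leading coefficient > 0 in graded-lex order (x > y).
(a) The degree is 2 — a generic line meets the curve in up to 2 points.
(b) From the visible intercepts: one x-axis crossing is at x = 0; one y-axis crossing is at y = 0.
(c) These observations pin down the coefficients.

x^2 + 3*x*y - 3*y^2 - 3*x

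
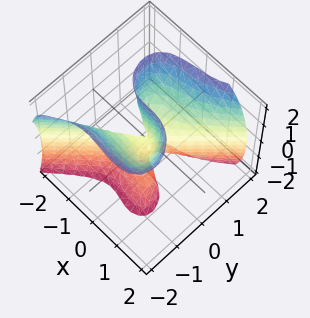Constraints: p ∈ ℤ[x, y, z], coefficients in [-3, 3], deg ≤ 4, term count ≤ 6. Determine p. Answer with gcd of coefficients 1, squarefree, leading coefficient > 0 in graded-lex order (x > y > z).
2*x^3 - 2*y^3 + y*z^2 + x*y + y*z

The degree is 3 — a generic line meets the surface in up to 3 points.
From the axis intercepts and sections: one y-axis crossing is at y = 0; it crosses the x-axis at the gridline x = 0; every point of the z-axis in the box is on the surface.
The integer polynomial consistent with all of this is the stated p.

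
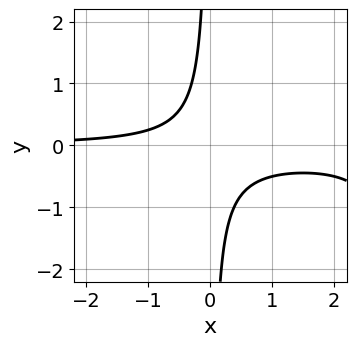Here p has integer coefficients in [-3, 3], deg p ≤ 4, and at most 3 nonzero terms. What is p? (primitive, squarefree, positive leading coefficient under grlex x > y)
x^2*y - 3*x*y - 1

1. Degree: no degree-2 curve has this shape, so deg p = 3.
2. Against the integer gridlines: no x-intercept at any integer in the box; it misses every integer gridline on the y-axis.
3. These observations pin down the coefficients.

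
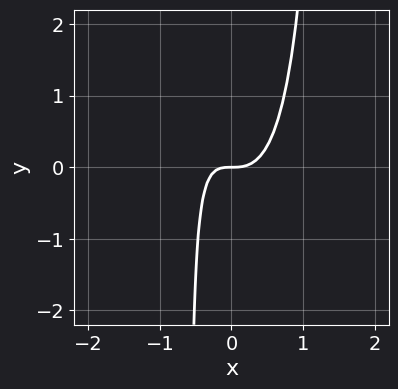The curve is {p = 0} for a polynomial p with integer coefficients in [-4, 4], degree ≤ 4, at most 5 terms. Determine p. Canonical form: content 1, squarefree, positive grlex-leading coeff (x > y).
First, the degree is 3 — a generic line meets the curve in up to 3 points.
Then, against the integer gridlines: one x-axis crossing is at x = 0; it meets the y-axis at y = 0 (among the integer gridlines).
Finally, assembling these constraints gives the stated polynomial.

3*x^3 + x^2*y - x*y - y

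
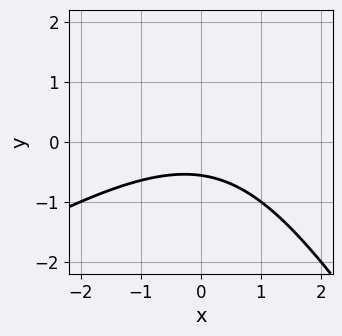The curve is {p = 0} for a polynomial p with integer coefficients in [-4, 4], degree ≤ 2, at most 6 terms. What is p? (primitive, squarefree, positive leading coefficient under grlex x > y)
x^2 - x*y - y^2 + 3*y + 2

(a) Degree: a generic line meets the curve in up to 2 points, so deg p = 2.
(b) From the axis intercepts and sections: no x-intercept at any integer in the box.
(c) These observations pin down the coefficients.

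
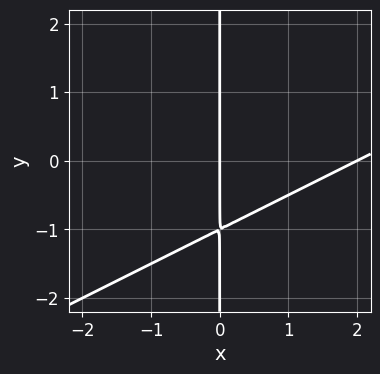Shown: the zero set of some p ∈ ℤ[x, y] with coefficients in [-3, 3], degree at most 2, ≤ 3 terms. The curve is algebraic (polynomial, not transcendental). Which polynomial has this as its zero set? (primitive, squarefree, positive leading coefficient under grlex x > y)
The degree is 2 — a generic line meets the curve in up to 2 points.
Checking where it meets the axes: the x-axis gridline crossings are at x ∈ {0, 2}; every point of the y-axis in the box is on the curve.
These observations pin down the coefficients.

x^2 - 2*x*y - 2*x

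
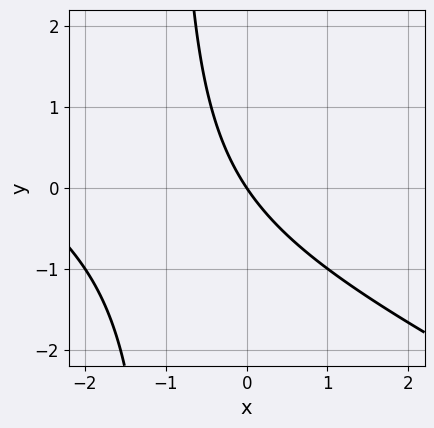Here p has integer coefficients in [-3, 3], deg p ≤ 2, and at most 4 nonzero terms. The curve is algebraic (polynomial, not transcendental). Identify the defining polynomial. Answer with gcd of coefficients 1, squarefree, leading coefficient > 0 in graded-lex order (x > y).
x^2 + 2*x*y + 3*x + 2*y

The degree is 2 — no degree-1 curve has this shape.
From the visible intercepts: one y-axis crossing is at y = 0; one x-axis crossing is at x = 0.
These observations pin down the coefficients.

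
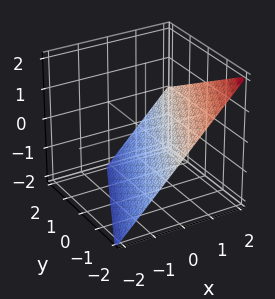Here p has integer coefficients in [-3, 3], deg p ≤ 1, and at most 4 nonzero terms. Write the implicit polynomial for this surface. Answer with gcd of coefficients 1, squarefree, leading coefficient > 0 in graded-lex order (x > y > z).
2*x - y - 2*z - 2

First, deg p = 1.
Next, from the visible intercepts: one x-axis crossing is at x = 1; one y-axis crossing is at y = -2; it crosses the z-axis at the gridline z = -1.
Finally, fitting integer coefficients to these (and the overall shape) gives p.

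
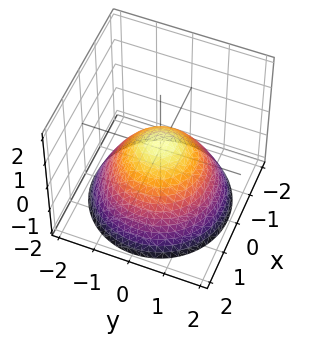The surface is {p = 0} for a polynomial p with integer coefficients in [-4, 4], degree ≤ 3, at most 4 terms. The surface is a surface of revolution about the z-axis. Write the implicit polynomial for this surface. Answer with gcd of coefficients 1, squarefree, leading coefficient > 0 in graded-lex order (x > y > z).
The degree is 2 — a generic line meets the surface in up to 2 points.
Symmetries: the surface is invariant under rotation about z: p = q(x² + y², z).
Against the integer gridlines: a circular section at z = -2 has radius between 1 and 2.
Together with the visible shape, these determine p as stated.

2*x^2 + 2*y^2 + 3*z - 1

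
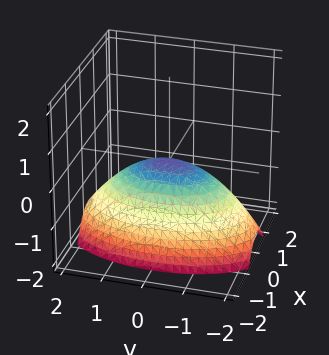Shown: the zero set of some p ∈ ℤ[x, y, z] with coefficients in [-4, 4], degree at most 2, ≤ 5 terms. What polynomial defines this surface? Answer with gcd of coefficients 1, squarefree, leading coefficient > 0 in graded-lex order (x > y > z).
3*x^2 + y^2 + 3*z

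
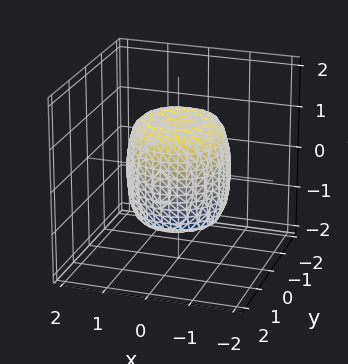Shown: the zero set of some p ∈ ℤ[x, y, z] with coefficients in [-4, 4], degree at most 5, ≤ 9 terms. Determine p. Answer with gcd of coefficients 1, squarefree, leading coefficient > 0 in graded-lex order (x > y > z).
First, the degree is 4 — the shape is more complex than any degree-3 surface.
Then, symmetries: every cross-section ⟂ z is a circle, so x, y appear only via x² + y².
Then, from the visible intercepts: the z-axis gridline crossings are at z ∈ {-1, 1}; a circular section at z = 1 has radius exactly 1.
Finally, these observations pin down the coefficients.

2*x^4 + 4*x^2*y^2 + 2*y^4 - 2*x^2 - 2*y^2 + z^2 - 1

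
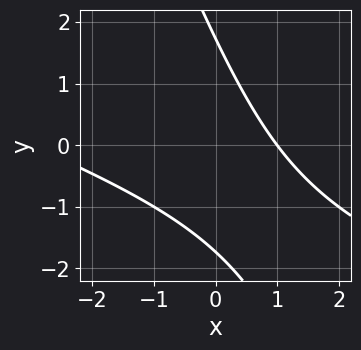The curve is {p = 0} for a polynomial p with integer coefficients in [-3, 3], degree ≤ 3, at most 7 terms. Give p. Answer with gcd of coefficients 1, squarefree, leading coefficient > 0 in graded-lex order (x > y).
x^2 + 3*x*y + y^2 + 2*x - 3

(a) The degree is 2 — no degree-1 curve has this shape.
(b) Against the integer gridlines: one x-axis crossing is at x = 1.
(c) Fitting integer coefficients to these (and the overall shape) gives p.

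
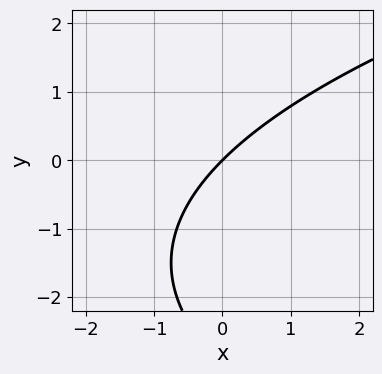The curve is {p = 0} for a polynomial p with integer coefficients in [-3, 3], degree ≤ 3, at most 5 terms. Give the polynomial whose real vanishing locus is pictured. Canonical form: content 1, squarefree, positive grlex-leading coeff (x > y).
y^2 - 3*x + 3*y

1. The degree is 2 — no degree-1 curve has this shape.
2. Checking where it meets the axes: one y-axis crossing is at y = 0; it meets the x-axis at x = 0 (among the integer gridlines).
3. Matching integer coefficients to the picture gives p.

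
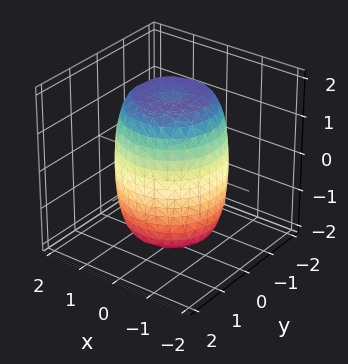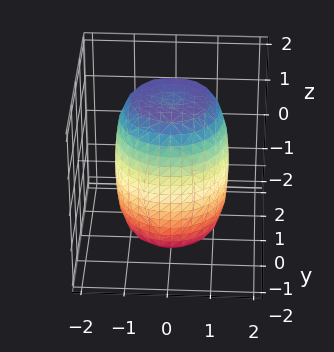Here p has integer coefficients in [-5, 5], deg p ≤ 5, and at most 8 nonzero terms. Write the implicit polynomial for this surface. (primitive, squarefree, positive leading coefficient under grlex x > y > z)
deg p = 4. The shape is more complex than any degree-3 surface.
Symmetries: rotational symmetry about the z-axis ⇒ p depends on x, y only through x² + y².
Reading off the gridlines: a circular section at z = 1 has radius between 1 and 2.
Fitting integer coefficients to these (and the overall shape) gives p.

2*x^4 + 4*x^2*y^2 + 2*y^4 - 2*x^2 - 2*y^2 + z^2 - 3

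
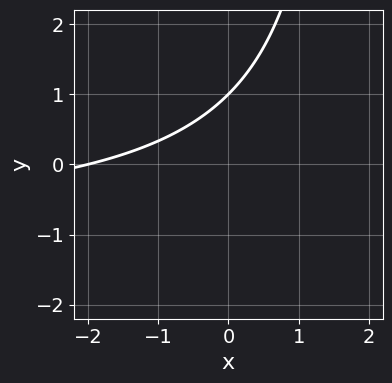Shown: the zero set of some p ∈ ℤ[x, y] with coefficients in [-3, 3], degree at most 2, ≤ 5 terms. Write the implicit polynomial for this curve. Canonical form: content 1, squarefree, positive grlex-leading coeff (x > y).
x*y + x - 2*y + 2

First, degree: the shape is more complex than any degree-1 curve, so deg p = 2.
Next, from the visible intercepts: it crosses the y-axis at the gridline y = 1; one x-axis crossing is at x = -2.
Finally, putting this together gives p.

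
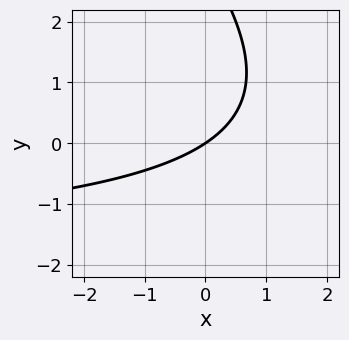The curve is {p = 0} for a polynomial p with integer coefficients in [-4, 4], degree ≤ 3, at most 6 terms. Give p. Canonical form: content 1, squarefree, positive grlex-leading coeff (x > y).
First, deg p = 2. A generic line meets the curve in up to 2 points.
Then, checking where it meets the axes: it meets the x-axis at x = 0 (among the integer gridlines); one y-axis crossing is at y = 0.
Finally, together with the visible shape, these determine p as stated.

x*y + y^2 + 2*x - 3*y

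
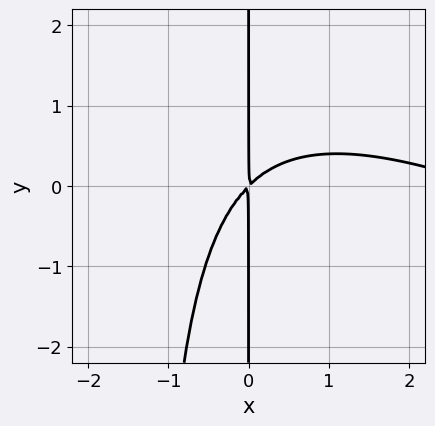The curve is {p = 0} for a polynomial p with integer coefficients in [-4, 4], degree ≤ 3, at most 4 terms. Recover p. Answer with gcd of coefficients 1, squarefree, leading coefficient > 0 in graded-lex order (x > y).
x^3 + 2*x^2*y - 3*x^2 + 3*x*y

1. Degree: a generic line meets the curve in up to 3 points, so deg p = 3.
2. Reading off the gridlines: every point of the y-axis in the box is on the curve.
3. Matching integer coefficients to the picture gives p.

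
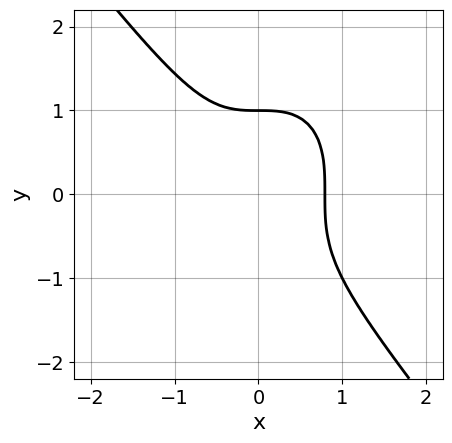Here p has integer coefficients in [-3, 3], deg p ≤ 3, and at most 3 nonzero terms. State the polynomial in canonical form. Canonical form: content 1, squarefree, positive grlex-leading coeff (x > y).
First, deg p = 3. A generic line meets the curve in up to 3 points.
Next, from the axis intercepts and sections: one y-axis crossing is at y = 1.
Finally, the integer polynomial consistent with all of this is the stated p.

2*x^3 + y^3 - 1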